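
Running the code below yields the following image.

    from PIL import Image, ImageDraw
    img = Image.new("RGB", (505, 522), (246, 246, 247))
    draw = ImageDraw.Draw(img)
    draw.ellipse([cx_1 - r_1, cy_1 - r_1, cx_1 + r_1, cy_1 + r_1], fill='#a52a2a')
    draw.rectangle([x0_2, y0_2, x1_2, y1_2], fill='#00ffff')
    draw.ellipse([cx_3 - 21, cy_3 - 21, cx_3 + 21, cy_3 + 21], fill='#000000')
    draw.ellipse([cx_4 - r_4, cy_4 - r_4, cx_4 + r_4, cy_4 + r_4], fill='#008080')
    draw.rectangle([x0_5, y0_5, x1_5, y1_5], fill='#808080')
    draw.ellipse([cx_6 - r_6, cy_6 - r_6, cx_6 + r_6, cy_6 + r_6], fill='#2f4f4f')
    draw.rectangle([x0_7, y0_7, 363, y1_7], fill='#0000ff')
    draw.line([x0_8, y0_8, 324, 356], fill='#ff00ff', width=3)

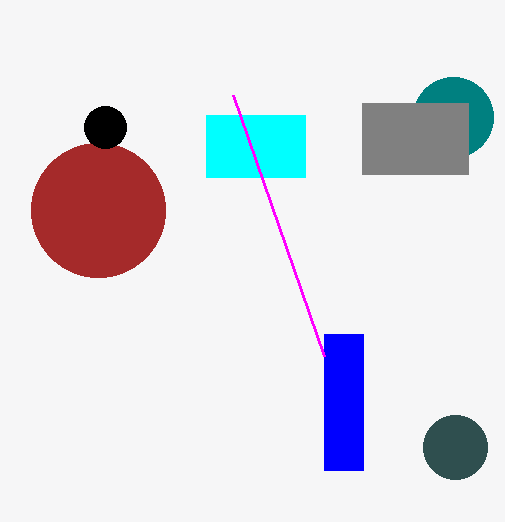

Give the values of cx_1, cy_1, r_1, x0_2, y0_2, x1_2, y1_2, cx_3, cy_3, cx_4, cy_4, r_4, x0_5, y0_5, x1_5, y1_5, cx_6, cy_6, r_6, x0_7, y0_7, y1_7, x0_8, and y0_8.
cx_1 = 98, cy_1 = 210, r_1 = 67, x0_2 = 206, y0_2 = 115, x1_2 = 305, y1_2 = 177, cx_3 = 105, cy_3 = 127, cx_4 = 453, cy_4 = 117, r_4 = 40, x0_5 = 362, y0_5 = 103, x1_5 = 468, y1_5 = 174, cx_6 = 455, cy_6 = 447, r_6 = 32, x0_7 = 324, y0_7 = 334, y1_7 = 470, x0_8 = 233, y0_8 = 95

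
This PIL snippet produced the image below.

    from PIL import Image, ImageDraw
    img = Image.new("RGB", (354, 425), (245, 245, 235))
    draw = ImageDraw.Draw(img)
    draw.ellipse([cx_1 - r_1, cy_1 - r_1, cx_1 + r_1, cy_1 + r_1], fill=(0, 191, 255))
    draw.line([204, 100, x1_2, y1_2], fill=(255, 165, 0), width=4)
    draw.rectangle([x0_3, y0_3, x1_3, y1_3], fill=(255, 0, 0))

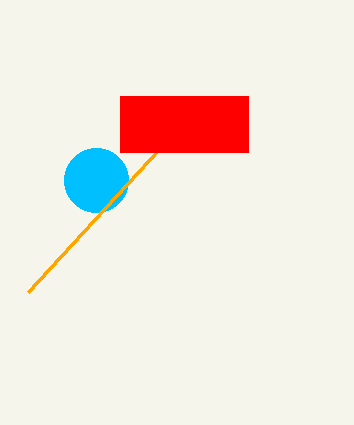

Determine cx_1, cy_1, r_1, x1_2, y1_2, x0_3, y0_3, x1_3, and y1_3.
cx_1 = 96, cy_1 = 180, r_1 = 32, x1_2 = 28, y1_2 = 292, x0_3 = 120, y0_3 = 96, x1_3 = 248, y1_3 = 152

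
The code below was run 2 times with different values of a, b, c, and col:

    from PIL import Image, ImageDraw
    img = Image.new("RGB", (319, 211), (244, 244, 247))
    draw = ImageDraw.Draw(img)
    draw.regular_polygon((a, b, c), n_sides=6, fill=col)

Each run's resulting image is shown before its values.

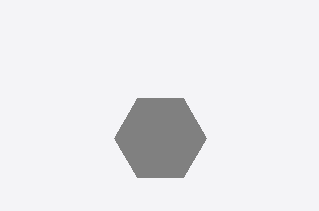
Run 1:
a = 160; b = 138; c = 46; col = 'gray'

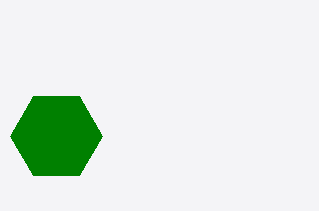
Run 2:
a = 56, b = 136, c = 46, col = 'green'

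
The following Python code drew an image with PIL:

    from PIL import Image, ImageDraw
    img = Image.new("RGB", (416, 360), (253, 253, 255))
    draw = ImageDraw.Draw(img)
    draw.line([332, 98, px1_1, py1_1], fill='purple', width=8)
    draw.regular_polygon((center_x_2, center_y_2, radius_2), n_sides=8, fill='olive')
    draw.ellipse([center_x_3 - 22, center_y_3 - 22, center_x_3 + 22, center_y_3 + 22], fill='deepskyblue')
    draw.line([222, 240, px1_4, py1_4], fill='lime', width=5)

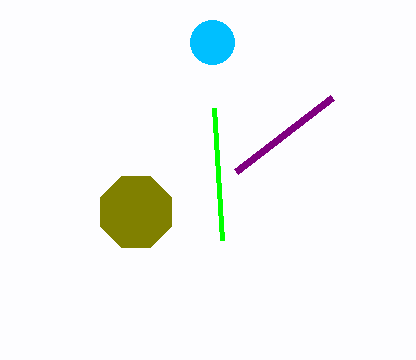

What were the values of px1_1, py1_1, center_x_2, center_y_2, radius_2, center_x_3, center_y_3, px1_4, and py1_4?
px1_1 = 236, py1_1 = 172, center_x_2 = 136, center_y_2 = 212, radius_2 = 38, center_x_3 = 212, center_y_3 = 42, px1_4 = 214, py1_4 = 108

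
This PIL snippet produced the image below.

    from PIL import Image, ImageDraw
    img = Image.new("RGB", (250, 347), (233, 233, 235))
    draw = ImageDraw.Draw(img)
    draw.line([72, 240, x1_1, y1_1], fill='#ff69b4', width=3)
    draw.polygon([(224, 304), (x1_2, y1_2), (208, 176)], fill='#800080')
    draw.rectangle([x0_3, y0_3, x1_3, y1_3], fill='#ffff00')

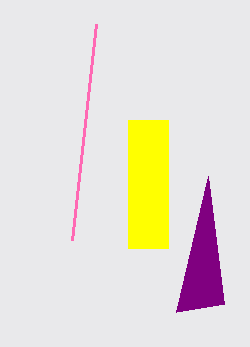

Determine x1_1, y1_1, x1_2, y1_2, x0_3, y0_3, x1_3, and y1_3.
x1_1 = 96; y1_1 = 24; x1_2 = 176; y1_2 = 312; x0_3 = 128; y0_3 = 120; x1_3 = 168; y1_3 = 248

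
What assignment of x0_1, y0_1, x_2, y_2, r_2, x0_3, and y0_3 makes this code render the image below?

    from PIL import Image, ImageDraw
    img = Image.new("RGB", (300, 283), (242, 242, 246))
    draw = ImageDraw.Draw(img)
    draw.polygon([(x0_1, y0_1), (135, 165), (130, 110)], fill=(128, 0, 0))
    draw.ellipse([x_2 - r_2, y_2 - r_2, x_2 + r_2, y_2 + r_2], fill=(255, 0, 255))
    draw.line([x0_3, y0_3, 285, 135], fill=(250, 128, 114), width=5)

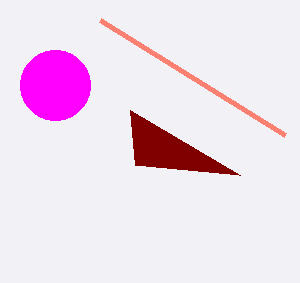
x0_1 = 240, y0_1 = 175, x_2 = 55, y_2 = 85, r_2 = 35, x0_3 = 100, y0_3 = 20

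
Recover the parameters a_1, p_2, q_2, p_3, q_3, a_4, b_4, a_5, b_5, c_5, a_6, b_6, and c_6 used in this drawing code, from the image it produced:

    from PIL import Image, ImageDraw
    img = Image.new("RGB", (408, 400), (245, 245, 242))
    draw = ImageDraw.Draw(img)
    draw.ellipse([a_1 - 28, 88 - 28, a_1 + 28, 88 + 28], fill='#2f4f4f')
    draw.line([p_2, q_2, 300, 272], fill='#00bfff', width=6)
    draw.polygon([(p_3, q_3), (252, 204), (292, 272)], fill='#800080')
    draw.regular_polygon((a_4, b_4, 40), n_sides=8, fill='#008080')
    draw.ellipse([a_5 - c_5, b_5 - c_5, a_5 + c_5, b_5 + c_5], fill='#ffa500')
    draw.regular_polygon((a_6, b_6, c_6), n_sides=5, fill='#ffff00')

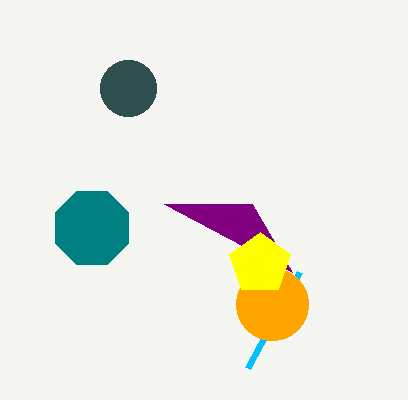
a_1 = 128; p_2 = 248; q_2 = 368; p_3 = 164; q_3 = 204; a_4 = 92; b_4 = 228; a_5 = 272; b_5 = 304; c_5 = 36; a_6 = 260; b_6 = 264; c_6 = 32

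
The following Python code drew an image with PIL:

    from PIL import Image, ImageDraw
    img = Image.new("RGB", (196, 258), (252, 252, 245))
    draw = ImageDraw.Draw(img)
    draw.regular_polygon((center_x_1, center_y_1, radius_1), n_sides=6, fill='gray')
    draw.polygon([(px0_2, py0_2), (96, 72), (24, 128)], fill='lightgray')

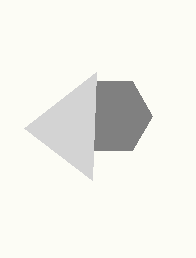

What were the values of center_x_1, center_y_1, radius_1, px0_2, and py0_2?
center_x_1 = 112; center_y_1 = 116; radius_1 = 40; px0_2 = 92; py0_2 = 180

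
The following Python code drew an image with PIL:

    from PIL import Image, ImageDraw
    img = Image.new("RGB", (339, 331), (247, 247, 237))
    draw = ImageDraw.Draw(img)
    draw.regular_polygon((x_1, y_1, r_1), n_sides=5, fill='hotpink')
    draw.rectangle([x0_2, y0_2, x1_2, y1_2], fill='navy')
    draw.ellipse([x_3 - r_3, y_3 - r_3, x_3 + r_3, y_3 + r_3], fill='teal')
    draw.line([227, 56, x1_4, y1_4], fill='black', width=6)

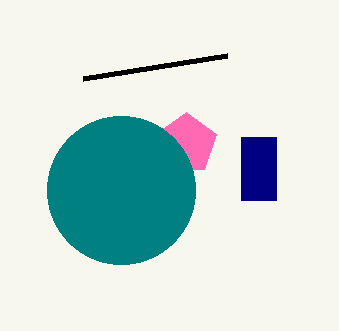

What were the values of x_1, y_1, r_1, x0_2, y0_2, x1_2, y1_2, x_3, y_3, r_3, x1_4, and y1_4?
x_1 = 186; y_1 = 144; r_1 = 32; x0_2 = 241; y0_2 = 137; x1_2 = 276; y1_2 = 200; x_3 = 121; y_3 = 190; r_3 = 74; x1_4 = 83; y1_4 = 79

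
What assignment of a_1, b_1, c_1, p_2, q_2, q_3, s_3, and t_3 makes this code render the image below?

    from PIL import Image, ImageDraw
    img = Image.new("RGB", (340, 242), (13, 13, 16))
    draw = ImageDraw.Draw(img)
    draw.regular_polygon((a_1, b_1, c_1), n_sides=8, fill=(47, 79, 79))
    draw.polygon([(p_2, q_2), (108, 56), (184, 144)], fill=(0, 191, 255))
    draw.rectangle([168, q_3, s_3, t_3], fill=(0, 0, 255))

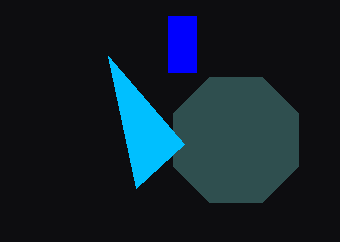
a_1 = 236, b_1 = 140, c_1 = 68, p_2 = 136, q_2 = 188, q_3 = 16, s_3 = 196, t_3 = 72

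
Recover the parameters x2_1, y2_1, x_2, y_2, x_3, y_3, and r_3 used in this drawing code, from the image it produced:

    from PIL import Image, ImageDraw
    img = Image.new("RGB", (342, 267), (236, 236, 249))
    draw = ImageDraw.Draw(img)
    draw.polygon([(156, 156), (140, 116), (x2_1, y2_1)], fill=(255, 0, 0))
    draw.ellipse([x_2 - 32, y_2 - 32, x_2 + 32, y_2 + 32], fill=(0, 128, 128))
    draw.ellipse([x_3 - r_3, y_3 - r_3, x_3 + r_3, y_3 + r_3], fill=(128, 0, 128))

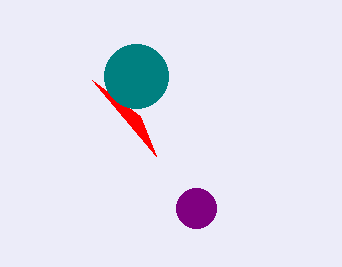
x2_1 = 92; y2_1 = 80; x_2 = 136; y_2 = 76; x_3 = 196; y_3 = 208; r_3 = 20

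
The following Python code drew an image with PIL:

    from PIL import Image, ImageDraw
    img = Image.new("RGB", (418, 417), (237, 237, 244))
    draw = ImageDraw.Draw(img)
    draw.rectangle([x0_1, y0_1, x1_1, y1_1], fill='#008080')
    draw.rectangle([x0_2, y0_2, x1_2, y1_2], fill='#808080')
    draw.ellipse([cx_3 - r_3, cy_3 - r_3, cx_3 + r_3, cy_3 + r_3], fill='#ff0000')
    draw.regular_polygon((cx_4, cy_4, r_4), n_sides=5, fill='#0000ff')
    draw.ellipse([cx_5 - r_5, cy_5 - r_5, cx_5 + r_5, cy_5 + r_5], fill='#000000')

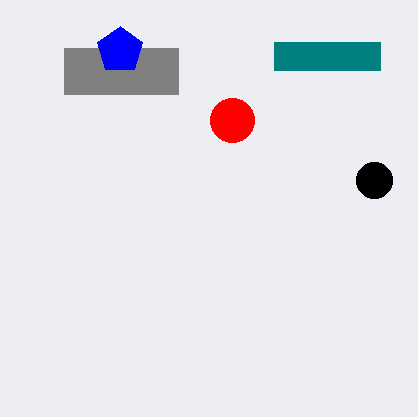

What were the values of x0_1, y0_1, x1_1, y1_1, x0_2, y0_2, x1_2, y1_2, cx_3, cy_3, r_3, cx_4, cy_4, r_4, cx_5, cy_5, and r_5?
x0_1 = 274
y0_1 = 42
x1_1 = 380
y1_1 = 70
x0_2 = 64
y0_2 = 48
x1_2 = 178
y1_2 = 94
cx_3 = 232
cy_3 = 120
r_3 = 22
cx_4 = 120
cy_4 = 50
r_4 = 24
cx_5 = 374
cy_5 = 180
r_5 = 18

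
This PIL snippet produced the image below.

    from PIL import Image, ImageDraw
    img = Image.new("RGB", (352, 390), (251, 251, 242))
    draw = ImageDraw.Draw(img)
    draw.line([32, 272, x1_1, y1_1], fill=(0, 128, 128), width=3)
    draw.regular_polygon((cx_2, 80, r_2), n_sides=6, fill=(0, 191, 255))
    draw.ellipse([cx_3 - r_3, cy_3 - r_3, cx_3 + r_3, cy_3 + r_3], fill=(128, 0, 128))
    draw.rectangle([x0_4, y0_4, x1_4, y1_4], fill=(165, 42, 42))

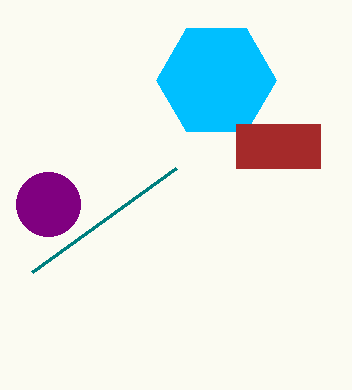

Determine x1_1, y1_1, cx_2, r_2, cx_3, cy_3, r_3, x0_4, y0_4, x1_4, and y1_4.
x1_1 = 176; y1_1 = 168; cx_2 = 216; r_2 = 60; cx_3 = 48; cy_3 = 204; r_3 = 32; x0_4 = 236; y0_4 = 124; x1_4 = 320; y1_4 = 168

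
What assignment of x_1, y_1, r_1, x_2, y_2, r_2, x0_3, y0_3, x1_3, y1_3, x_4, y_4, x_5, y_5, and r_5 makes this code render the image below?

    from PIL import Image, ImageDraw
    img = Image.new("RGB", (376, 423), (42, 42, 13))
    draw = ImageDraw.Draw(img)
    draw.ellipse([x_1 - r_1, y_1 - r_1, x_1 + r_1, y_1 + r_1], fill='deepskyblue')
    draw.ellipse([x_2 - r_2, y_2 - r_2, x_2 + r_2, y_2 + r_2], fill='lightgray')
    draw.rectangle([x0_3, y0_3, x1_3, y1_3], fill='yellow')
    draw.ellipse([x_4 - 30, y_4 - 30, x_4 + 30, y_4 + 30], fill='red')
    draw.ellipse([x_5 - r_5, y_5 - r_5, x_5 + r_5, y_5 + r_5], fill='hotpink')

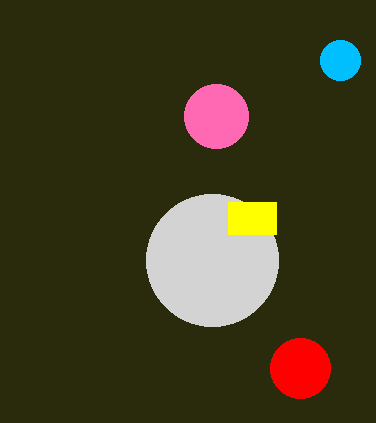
x_1 = 340
y_1 = 60
r_1 = 20
x_2 = 212
y_2 = 260
r_2 = 66
x0_3 = 228
y0_3 = 202
x1_3 = 276
y1_3 = 234
x_4 = 300
y_4 = 368
x_5 = 216
y_5 = 116
r_5 = 32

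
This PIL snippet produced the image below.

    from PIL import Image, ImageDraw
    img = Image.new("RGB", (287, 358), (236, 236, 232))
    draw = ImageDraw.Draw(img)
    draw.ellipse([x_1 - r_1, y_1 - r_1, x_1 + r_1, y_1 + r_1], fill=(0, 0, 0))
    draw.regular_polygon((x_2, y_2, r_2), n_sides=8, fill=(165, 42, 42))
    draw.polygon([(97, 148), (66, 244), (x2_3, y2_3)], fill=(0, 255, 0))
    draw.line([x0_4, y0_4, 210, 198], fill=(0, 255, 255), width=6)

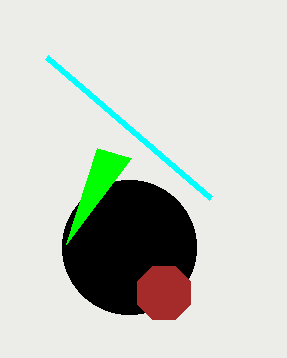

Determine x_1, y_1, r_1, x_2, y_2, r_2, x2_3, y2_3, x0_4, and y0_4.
x_1 = 129, y_1 = 247, r_1 = 67, x_2 = 164, y_2 = 293, r_2 = 29, x2_3 = 131, y2_3 = 158, x0_4 = 46, y0_4 = 57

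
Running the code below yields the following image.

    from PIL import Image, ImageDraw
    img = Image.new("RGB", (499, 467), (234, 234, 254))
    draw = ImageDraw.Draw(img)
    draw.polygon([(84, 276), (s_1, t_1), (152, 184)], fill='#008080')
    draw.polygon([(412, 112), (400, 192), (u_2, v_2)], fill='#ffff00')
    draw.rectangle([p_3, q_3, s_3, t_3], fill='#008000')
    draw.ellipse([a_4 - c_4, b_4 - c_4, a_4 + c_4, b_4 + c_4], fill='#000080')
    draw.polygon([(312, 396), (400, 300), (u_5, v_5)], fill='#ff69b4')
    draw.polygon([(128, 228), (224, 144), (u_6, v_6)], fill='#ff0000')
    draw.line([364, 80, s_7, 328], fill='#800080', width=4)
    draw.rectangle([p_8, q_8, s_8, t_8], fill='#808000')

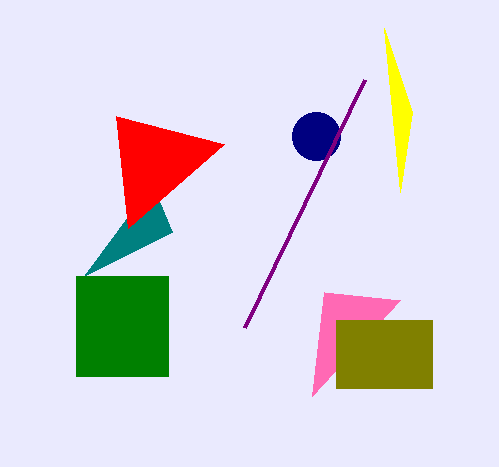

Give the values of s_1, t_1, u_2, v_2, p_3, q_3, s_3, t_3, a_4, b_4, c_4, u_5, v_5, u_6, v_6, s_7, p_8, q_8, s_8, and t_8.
s_1 = 172; t_1 = 232; u_2 = 384; v_2 = 28; p_3 = 76; q_3 = 276; s_3 = 168; t_3 = 376; a_4 = 316; b_4 = 136; c_4 = 24; u_5 = 324; v_5 = 292; u_6 = 116; v_6 = 116; s_7 = 244; p_8 = 336; q_8 = 320; s_8 = 432; t_8 = 388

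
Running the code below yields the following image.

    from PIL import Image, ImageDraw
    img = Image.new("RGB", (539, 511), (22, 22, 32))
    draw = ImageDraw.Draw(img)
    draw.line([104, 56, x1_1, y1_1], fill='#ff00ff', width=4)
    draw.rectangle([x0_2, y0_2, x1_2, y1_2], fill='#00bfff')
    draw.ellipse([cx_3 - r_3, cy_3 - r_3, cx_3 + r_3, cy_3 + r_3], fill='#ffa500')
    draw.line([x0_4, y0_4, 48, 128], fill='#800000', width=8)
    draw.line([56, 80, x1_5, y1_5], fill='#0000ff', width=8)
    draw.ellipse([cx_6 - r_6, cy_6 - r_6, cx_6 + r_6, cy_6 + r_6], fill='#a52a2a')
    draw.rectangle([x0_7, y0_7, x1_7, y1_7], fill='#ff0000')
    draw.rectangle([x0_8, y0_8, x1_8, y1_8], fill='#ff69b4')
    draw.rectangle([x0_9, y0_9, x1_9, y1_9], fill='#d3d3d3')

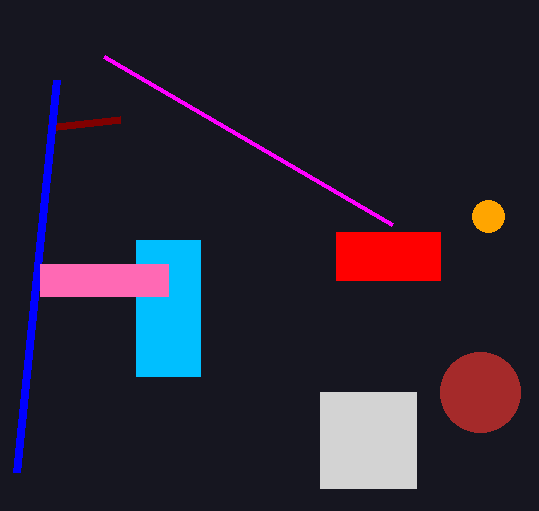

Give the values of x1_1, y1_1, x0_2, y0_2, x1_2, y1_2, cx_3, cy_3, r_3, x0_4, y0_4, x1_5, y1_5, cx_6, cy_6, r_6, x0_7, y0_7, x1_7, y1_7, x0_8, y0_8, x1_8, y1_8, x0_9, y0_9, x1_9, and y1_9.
x1_1 = 392, y1_1 = 224, x0_2 = 136, y0_2 = 240, x1_2 = 200, y1_2 = 376, cx_3 = 488, cy_3 = 216, r_3 = 16, x0_4 = 120, y0_4 = 120, x1_5 = 16, y1_5 = 472, cx_6 = 480, cy_6 = 392, r_6 = 40, x0_7 = 336, y0_7 = 232, x1_7 = 440, y1_7 = 280, x0_8 = 40, y0_8 = 264, x1_8 = 168, y1_8 = 296, x0_9 = 320, y0_9 = 392, x1_9 = 416, y1_9 = 488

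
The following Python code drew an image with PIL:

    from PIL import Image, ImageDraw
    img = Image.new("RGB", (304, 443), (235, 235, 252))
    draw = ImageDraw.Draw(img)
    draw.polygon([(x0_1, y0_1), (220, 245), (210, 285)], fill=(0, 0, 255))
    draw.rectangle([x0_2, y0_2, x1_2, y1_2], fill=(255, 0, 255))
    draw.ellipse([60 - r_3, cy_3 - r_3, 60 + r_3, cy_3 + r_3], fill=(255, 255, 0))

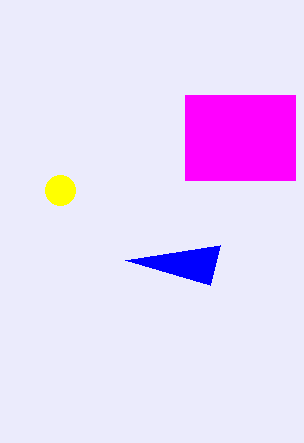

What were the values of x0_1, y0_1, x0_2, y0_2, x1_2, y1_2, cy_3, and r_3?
x0_1 = 125
y0_1 = 260
x0_2 = 185
y0_2 = 95
x1_2 = 295
y1_2 = 180
cy_3 = 190
r_3 = 15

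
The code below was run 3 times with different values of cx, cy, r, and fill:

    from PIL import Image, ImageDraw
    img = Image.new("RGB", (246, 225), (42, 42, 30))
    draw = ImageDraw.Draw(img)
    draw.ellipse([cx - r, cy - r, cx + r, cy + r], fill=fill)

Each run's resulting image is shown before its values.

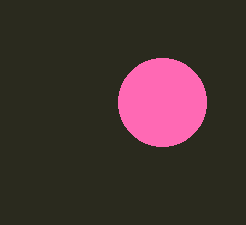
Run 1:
cx = 162; cy = 102; r = 44; fill = 'hotpink'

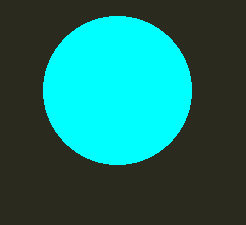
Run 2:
cx = 117, cy = 90, r = 74, fill = 'cyan'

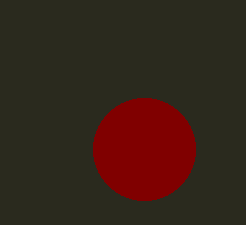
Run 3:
cx = 144, cy = 149, r = 51, fill = 'maroon'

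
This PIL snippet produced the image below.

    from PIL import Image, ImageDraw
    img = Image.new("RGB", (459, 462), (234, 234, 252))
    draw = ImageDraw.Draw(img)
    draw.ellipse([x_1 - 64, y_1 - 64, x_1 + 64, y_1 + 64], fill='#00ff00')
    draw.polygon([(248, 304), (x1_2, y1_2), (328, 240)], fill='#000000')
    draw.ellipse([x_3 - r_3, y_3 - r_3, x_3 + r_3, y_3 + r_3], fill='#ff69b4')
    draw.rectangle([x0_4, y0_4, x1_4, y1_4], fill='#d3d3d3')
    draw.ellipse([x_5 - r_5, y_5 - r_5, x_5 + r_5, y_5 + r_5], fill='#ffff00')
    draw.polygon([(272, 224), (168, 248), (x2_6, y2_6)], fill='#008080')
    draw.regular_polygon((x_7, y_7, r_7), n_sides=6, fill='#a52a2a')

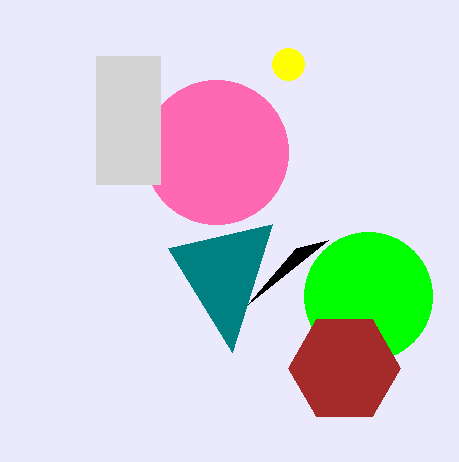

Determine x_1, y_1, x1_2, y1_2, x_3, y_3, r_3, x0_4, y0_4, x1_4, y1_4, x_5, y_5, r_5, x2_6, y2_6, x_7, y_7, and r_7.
x_1 = 368; y_1 = 296; x1_2 = 296; y1_2 = 248; x_3 = 216; y_3 = 152; r_3 = 72; x0_4 = 96; y0_4 = 56; x1_4 = 160; y1_4 = 184; x_5 = 288; y_5 = 64; r_5 = 16; x2_6 = 232; y2_6 = 352; x_7 = 344; y_7 = 368; r_7 = 56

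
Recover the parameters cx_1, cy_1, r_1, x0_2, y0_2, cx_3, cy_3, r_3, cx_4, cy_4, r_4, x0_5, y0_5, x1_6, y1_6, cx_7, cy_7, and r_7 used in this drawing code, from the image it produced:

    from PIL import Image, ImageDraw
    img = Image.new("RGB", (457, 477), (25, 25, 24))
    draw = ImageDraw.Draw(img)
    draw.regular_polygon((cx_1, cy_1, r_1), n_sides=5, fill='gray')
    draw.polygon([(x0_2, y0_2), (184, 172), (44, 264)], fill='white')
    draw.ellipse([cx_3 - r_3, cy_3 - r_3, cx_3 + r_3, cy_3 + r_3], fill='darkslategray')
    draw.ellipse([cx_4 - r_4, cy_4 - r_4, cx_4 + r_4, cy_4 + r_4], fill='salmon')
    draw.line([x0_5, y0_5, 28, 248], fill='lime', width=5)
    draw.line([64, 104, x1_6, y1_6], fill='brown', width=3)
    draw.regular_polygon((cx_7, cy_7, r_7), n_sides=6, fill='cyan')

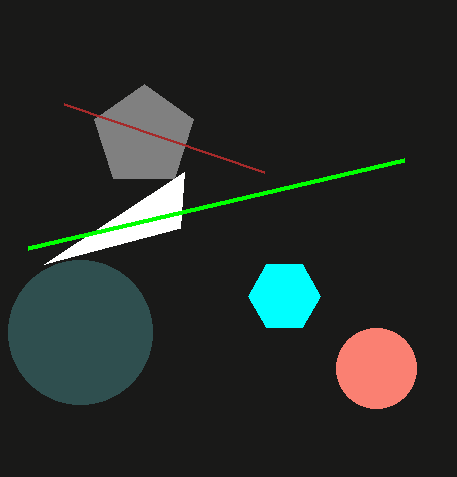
cx_1 = 144, cy_1 = 136, r_1 = 52, x0_2 = 180, y0_2 = 228, cx_3 = 80, cy_3 = 332, r_3 = 72, cx_4 = 376, cy_4 = 368, r_4 = 40, x0_5 = 404, y0_5 = 160, x1_6 = 264, y1_6 = 172, cx_7 = 284, cy_7 = 296, r_7 = 36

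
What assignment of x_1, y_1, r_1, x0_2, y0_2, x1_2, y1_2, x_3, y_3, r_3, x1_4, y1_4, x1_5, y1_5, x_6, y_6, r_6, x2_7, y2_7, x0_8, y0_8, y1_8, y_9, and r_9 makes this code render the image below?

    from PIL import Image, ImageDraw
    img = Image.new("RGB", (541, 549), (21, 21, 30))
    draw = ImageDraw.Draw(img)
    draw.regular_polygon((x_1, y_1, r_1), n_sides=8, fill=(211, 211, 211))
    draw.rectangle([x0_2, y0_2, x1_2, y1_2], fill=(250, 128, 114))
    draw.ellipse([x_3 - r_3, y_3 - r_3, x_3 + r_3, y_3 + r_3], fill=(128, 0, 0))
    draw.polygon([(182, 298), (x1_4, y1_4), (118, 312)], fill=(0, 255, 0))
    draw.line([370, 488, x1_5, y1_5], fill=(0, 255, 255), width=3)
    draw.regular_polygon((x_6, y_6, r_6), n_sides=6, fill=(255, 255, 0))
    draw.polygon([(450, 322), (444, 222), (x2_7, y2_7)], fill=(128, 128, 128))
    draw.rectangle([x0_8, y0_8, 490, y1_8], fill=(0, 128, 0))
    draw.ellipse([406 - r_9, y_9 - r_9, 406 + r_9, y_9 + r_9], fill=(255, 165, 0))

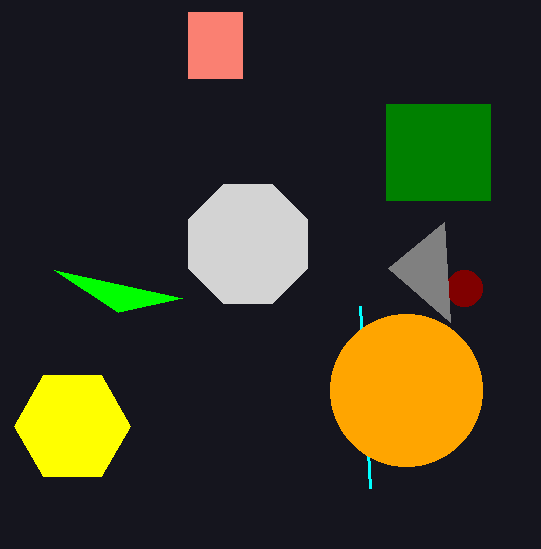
x_1 = 248
y_1 = 244
r_1 = 64
x0_2 = 188
y0_2 = 12
x1_2 = 242
y1_2 = 78
x_3 = 464
y_3 = 288
r_3 = 18
x1_4 = 54
y1_4 = 270
x1_5 = 360
y1_5 = 306
x_6 = 72
y_6 = 426
r_6 = 58
x2_7 = 388
y2_7 = 268
x0_8 = 386
y0_8 = 104
y1_8 = 200
y_9 = 390
r_9 = 76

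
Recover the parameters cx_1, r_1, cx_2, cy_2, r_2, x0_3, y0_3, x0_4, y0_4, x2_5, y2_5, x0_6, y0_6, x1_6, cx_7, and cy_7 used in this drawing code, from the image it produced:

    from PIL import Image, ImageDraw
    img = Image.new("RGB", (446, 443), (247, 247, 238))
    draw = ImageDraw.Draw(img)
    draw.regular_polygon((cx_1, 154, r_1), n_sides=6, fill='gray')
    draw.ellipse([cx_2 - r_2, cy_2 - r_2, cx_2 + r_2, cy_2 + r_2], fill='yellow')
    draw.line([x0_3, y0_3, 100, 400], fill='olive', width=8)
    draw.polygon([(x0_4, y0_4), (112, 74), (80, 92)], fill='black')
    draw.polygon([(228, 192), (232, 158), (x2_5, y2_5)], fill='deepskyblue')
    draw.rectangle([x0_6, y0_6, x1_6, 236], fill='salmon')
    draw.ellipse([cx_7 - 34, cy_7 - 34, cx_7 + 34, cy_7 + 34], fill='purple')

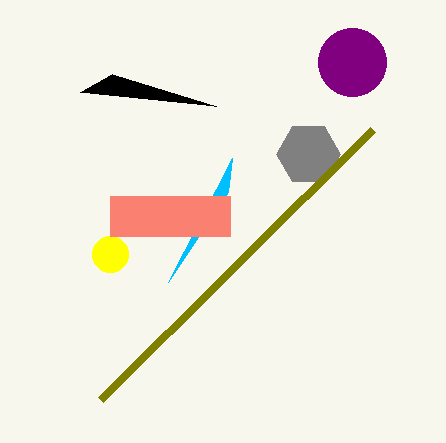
cx_1 = 308, r_1 = 32, cx_2 = 110, cy_2 = 254, r_2 = 18, x0_3 = 372, y0_3 = 130, x0_4 = 216, y0_4 = 106, x2_5 = 168, y2_5 = 282, x0_6 = 110, y0_6 = 196, x1_6 = 230, cx_7 = 352, cy_7 = 62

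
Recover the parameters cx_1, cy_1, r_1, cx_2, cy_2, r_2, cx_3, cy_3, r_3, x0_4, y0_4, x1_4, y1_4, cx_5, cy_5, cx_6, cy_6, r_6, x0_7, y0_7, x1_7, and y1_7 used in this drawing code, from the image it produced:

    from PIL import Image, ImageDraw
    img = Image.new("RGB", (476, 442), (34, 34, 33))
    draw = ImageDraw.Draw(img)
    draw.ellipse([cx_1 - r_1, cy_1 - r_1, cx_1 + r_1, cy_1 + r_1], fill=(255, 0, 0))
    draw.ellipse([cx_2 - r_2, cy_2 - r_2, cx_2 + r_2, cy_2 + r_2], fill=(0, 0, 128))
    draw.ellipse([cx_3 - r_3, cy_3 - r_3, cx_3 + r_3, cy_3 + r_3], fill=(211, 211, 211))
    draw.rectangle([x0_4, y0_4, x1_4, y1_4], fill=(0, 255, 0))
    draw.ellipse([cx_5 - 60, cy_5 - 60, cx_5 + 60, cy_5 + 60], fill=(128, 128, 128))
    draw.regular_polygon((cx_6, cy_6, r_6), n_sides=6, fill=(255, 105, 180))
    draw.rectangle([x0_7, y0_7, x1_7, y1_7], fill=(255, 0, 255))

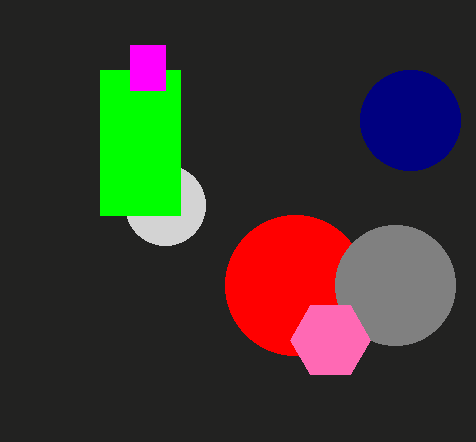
cx_1 = 295; cy_1 = 285; r_1 = 70; cx_2 = 410; cy_2 = 120; r_2 = 50; cx_3 = 165; cy_3 = 205; r_3 = 40; x0_4 = 100; y0_4 = 70; x1_4 = 180; y1_4 = 215; cx_5 = 395; cy_5 = 285; cx_6 = 330; cy_6 = 340; r_6 = 40; x0_7 = 130; y0_7 = 45; x1_7 = 165; y1_7 = 90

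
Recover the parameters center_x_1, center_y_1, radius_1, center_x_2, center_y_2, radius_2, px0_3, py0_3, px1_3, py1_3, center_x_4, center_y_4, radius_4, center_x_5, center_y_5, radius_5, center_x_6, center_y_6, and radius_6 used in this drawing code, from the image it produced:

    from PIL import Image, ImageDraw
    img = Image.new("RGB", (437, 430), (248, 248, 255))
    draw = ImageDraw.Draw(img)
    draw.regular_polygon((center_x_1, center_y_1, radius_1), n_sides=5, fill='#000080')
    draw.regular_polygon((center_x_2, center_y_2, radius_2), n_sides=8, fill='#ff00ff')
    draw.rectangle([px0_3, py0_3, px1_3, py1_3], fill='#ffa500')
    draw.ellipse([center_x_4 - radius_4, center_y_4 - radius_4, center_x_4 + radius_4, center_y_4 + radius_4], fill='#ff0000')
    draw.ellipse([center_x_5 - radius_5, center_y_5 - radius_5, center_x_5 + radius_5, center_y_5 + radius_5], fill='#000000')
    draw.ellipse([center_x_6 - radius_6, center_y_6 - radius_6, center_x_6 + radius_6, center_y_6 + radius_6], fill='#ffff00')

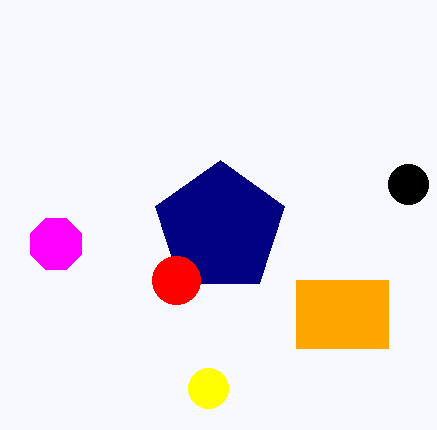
center_x_1 = 220, center_y_1 = 228, radius_1 = 68, center_x_2 = 56, center_y_2 = 244, radius_2 = 28, px0_3 = 296, py0_3 = 280, px1_3 = 388, py1_3 = 348, center_x_4 = 176, center_y_4 = 280, radius_4 = 24, center_x_5 = 408, center_y_5 = 184, radius_5 = 20, center_x_6 = 208, center_y_6 = 388, radius_6 = 20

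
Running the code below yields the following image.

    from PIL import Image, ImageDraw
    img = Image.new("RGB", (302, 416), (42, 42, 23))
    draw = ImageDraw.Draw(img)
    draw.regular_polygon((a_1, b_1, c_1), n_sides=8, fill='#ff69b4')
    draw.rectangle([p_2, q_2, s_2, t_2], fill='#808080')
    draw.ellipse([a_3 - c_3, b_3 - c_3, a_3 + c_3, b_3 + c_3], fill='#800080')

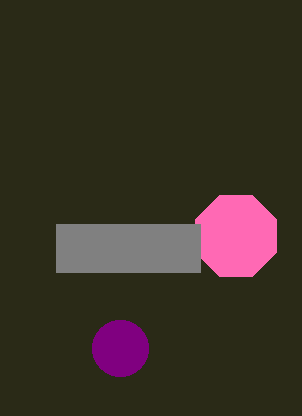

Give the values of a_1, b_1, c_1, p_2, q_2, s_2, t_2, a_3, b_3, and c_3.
a_1 = 236
b_1 = 236
c_1 = 44
p_2 = 56
q_2 = 224
s_2 = 200
t_2 = 272
a_3 = 120
b_3 = 348
c_3 = 28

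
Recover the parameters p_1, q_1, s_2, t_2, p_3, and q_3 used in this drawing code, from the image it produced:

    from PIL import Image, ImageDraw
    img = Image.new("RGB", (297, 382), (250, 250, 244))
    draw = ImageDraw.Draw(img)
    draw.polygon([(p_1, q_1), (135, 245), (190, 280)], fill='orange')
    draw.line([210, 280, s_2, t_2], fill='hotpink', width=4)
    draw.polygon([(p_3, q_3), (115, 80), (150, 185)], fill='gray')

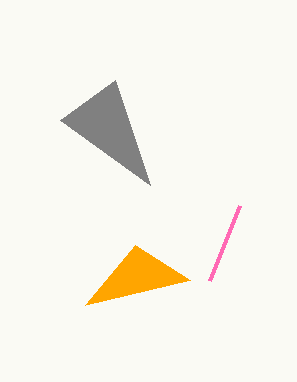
p_1 = 85, q_1 = 305, s_2 = 240, t_2 = 205, p_3 = 60, q_3 = 120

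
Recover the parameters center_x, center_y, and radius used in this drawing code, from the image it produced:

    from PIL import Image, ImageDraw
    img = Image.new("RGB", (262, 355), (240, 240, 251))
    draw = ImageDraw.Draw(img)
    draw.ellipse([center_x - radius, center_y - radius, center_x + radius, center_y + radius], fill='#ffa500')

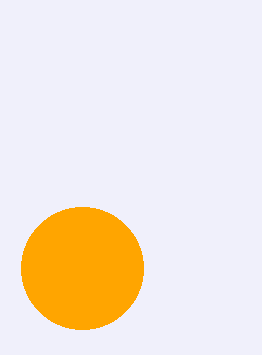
center_x = 82, center_y = 268, radius = 61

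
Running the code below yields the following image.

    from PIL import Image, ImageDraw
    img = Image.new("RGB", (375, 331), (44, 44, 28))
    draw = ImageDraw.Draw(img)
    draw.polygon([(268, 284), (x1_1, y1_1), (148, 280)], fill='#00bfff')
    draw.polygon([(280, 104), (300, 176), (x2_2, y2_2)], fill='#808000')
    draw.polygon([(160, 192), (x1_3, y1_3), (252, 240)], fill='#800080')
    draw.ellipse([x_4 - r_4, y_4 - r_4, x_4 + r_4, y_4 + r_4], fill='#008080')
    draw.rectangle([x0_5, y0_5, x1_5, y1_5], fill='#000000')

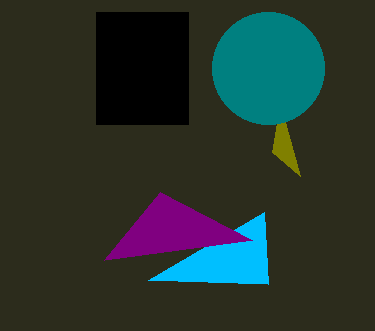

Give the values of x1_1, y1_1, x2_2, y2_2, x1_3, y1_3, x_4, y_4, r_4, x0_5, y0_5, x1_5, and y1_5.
x1_1 = 264; y1_1 = 212; x2_2 = 272; y2_2 = 152; x1_3 = 104; y1_3 = 260; x_4 = 268; y_4 = 68; r_4 = 56; x0_5 = 96; y0_5 = 12; x1_5 = 188; y1_5 = 124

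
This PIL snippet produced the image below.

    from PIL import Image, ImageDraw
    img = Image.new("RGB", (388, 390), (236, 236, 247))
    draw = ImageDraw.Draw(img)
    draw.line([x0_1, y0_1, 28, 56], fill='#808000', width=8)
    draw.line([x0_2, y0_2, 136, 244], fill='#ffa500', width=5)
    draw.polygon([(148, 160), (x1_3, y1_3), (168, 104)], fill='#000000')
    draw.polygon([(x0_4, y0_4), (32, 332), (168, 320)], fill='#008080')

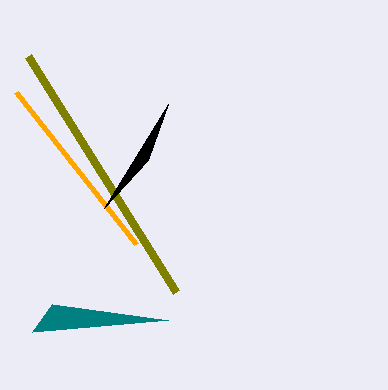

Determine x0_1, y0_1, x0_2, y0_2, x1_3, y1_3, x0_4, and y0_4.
x0_1 = 176
y0_1 = 292
x0_2 = 16
y0_2 = 92
x1_3 = 104
y1_3 = 208
x0_4 = 52
y0_4 = 304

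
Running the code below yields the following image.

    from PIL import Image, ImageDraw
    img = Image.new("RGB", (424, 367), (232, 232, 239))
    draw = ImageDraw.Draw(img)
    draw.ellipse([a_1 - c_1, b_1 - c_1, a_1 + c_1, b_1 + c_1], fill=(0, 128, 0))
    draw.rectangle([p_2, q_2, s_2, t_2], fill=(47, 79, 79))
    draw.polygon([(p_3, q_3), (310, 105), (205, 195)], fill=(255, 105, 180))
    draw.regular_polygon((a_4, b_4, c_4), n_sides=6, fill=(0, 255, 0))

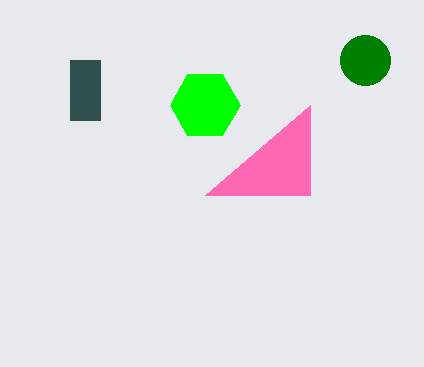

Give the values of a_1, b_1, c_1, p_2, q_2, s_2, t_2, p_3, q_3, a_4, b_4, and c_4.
a_1 = 365, b_1 = 60, c_1 = 25, p_2 = 70, q_2 = 60, s_2 = 100, t_2 = 120, p_3 = 310, q_3 = 195, a_4 = 205, b_4 = 105, c_4 = 35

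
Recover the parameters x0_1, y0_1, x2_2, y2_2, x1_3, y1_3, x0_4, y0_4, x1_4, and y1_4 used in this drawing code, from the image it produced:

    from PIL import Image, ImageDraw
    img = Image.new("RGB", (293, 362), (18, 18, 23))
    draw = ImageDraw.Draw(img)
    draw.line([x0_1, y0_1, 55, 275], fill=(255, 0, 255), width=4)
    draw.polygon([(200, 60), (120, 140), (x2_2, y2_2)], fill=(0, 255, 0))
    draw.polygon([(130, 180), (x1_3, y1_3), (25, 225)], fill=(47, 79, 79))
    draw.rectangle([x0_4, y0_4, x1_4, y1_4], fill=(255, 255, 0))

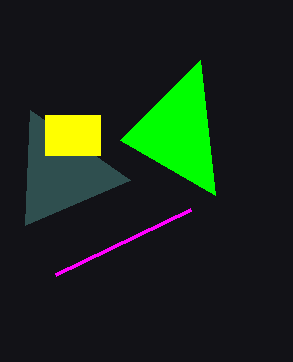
x0_1 = 190
y0_1 = 210
x2_2 = 215
y2_2 = 195
x1_3 = 30
y1_3 = 110
x0_4 = 45
y0_4 = 115
x1_4 = 100
y1_4 = 155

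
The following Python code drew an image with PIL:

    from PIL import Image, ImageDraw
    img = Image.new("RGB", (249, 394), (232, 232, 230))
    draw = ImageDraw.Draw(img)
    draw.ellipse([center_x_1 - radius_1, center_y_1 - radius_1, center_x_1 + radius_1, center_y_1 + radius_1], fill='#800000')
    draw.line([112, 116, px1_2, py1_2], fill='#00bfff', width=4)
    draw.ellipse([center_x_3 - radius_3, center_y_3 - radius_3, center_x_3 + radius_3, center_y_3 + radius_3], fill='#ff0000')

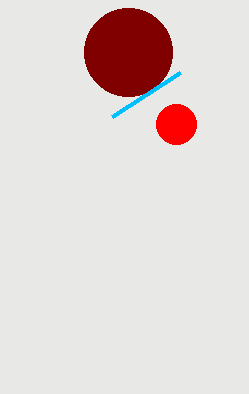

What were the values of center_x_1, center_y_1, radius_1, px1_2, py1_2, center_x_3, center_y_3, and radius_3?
center_x_1 = 128; center_y_1 = 52; radius_1 = 44; px1_2 = 180; py1_2 = 72; center_x_3 = 176; center_y_3 = 124; radius_3 = 20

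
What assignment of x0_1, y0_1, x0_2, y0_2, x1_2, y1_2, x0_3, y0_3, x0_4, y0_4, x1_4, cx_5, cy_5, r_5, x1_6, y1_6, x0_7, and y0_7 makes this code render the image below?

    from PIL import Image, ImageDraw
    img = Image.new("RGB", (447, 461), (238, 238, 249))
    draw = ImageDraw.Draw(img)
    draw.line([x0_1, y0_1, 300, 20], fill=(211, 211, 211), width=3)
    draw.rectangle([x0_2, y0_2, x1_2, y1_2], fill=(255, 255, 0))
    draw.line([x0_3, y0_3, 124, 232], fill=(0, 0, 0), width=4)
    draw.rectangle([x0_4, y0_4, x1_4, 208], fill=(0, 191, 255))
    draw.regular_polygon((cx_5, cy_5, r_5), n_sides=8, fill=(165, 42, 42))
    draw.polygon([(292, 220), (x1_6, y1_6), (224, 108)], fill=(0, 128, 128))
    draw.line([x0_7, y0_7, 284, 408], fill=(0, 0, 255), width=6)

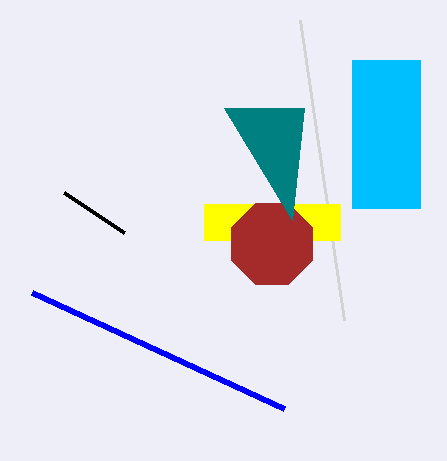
x0_1 = 344
y0_1 = 320
x0_2 = 204
y0_2 = 204
x1_2 = 340
y1_2 = 240
x0_3 = 64
y0_3 = 192
x0_4 = 352
y0_4 = 60
x1_4 = 420
cx_5 = 272
cy_5 = 244
r_5 = 44
x1_6 = 304
y1_6 = 108
x0_7 = 32
y0_7 = 292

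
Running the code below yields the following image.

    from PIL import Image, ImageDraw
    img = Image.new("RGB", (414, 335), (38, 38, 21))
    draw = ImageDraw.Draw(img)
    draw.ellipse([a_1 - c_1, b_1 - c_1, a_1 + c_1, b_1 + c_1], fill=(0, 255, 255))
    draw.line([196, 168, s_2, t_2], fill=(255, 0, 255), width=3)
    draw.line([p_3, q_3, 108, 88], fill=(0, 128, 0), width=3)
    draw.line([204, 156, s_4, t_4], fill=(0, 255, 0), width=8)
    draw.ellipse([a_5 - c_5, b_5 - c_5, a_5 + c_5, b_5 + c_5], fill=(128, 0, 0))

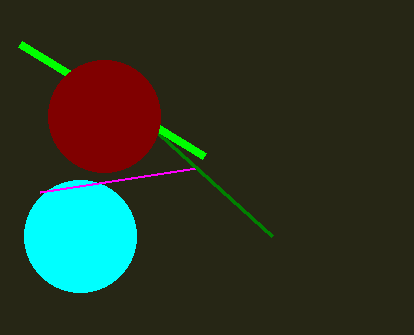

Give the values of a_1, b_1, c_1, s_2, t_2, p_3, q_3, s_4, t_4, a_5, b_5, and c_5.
a_1 = 80; b_1 = 236; c_1 = 56; s_2 = 40; t_2 = 192; p_3 = 272; q_3 = 236; s_4 = 20; t_4 = 44; a_5 = 104; b_5 = 116; c_5 = 56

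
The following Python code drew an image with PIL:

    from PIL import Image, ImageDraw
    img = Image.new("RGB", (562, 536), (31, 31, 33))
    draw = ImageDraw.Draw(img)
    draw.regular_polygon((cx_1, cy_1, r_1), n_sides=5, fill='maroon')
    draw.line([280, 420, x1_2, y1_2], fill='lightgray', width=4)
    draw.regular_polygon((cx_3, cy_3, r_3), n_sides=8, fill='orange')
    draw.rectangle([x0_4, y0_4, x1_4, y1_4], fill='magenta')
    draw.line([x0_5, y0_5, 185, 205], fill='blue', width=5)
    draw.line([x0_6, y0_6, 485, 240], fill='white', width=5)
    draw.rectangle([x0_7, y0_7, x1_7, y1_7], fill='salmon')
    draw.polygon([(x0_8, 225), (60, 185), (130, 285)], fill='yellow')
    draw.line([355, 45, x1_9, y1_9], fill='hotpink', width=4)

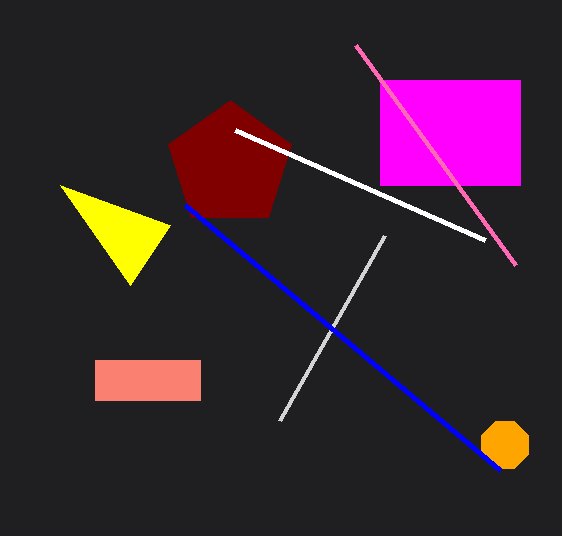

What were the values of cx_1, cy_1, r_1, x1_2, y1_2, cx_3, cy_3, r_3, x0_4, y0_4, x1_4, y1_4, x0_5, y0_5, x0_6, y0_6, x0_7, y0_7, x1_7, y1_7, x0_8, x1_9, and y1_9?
cx_1 = 230; cy_1 = 165; r_1 = 65; x1_2 = 385; y1_2 = 235; cx_3 = 505; cy_3 = 445; r_3 = 25; x0_4 = 380; y0_4 = 80; x1_4 = 520; y1_4 = 185; x0_5 = 500; y0_5 = 470; x0_6 = 235; y0_6 = 130; x0_7 = 95; y0_7 = 360; x1_7 = 200; y1_7 = 400; x0_8 = 170; x1_9 = 515; y1_9 = 265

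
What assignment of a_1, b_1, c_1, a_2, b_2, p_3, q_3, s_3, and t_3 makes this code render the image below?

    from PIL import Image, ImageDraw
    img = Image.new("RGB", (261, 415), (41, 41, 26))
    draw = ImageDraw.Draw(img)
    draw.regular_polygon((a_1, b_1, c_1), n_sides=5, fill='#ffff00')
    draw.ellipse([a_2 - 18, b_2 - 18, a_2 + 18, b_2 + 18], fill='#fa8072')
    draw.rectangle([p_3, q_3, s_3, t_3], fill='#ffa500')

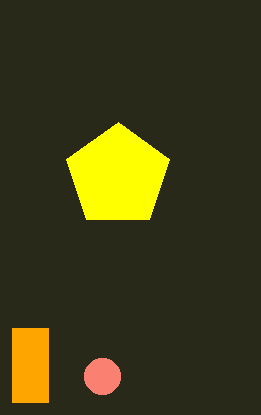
a_1 = 118, b_1 = 176, c_1 = 54, a_2 = 102, b_2 = 376, p_3 = 12, q_3 = 328, s_3 = 48, t_3 = 402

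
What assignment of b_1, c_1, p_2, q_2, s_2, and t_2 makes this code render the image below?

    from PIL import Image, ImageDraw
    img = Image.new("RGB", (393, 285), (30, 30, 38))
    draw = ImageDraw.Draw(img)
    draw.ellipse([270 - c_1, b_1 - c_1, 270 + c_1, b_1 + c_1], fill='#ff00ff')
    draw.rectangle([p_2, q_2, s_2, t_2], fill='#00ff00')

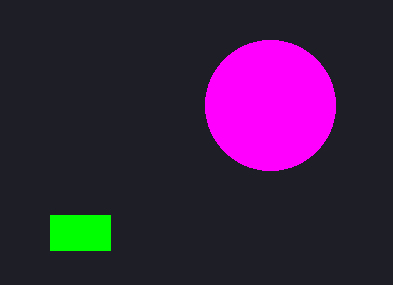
b_1 = 105
c_1 = 65
p_2 = 50
q_2 = 215
s_2 = 110
t_2 = 250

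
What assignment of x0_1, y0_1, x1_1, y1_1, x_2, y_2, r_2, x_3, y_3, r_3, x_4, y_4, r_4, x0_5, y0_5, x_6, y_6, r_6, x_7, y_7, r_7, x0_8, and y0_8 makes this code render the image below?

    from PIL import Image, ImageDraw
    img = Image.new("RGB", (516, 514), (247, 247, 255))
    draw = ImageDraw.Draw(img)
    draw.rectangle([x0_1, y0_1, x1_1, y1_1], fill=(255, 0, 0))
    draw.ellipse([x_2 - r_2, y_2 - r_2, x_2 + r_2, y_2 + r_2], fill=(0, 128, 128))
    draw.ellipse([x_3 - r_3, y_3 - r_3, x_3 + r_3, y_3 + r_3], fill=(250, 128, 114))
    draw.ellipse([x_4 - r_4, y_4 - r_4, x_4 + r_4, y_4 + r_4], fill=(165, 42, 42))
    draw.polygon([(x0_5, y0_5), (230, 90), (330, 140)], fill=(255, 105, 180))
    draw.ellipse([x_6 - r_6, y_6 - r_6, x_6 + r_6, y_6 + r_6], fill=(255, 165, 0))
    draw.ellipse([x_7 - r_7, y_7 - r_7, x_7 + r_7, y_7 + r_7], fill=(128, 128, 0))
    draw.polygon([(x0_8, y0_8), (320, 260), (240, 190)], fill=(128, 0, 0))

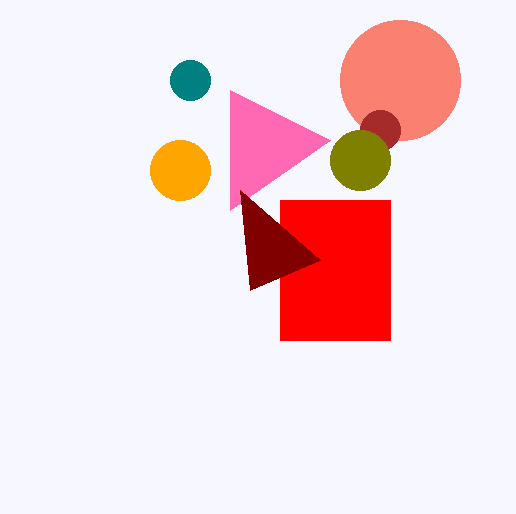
x0_1 = 280; y0_1 = 200; x1_1 = 390; y1_1 = 340; x_2 = 190; y_2 = 80; r_2 = 20; x_3 = 400; y_3 = 80; r_3 = 60; x_4 = 380; y_4 = 130; r_4 = 20; x0_5 = 230; y0_5 = 210; x_6 = 180; y_6 = 170; r_6 = 30; x_7 = 360; y_7 = 160; r_7 = 30; x0_8 = 250; y0_8 = 290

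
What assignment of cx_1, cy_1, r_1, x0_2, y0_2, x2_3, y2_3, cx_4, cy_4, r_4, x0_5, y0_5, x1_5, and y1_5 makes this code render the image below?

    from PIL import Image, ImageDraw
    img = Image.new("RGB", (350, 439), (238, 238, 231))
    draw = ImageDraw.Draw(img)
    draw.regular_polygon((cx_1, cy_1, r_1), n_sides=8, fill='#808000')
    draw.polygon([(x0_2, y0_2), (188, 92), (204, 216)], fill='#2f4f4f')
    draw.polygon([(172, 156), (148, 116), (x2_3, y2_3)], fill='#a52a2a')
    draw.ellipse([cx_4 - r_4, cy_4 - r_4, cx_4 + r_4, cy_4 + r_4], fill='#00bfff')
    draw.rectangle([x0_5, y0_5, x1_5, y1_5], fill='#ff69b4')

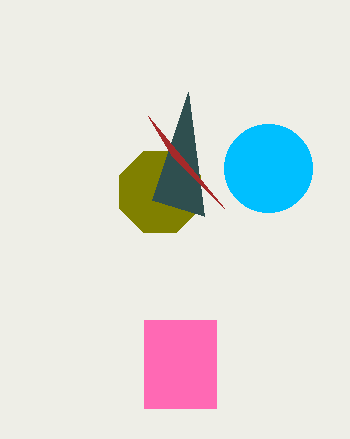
cx_1 = 160
cy_1 = 192
r_1 = 44
x0_2 = 152
y0_2 = 200
x2_3 = 224
y2_3 = 208
cx_4 = 268
cy_4 = 168
r_4 = 44
x0_5 = 144
y0_5 = 320
x1_5 = 216
y1_5 = 408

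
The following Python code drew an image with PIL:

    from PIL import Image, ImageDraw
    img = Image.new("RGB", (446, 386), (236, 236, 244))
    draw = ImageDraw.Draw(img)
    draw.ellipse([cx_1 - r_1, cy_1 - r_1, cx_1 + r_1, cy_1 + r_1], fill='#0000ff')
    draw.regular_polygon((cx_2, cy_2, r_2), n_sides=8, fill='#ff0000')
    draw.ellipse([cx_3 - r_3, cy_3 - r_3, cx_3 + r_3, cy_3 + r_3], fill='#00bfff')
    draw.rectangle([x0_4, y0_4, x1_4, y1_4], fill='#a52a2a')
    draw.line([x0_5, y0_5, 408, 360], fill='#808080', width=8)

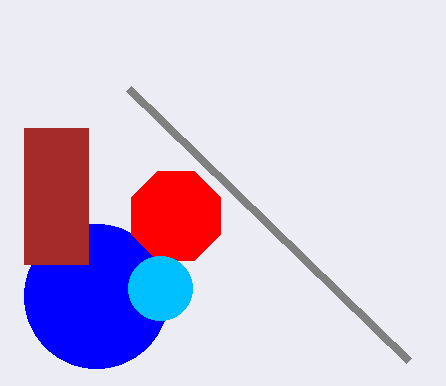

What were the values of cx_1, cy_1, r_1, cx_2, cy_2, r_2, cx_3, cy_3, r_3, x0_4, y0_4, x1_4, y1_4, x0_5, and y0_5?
cx_1 = 96
cy_1 = 296
r_1 = 72
cx_2 = 176
cy_2 = 216
r_2 = 48
cx_3 = 160
cy_3 = 288
r_3 = 32
x0_4 = 24
y0_4 = 128
x1_4 = 88
y1_4 = 264
x0_5 = 128
y0_5 = 88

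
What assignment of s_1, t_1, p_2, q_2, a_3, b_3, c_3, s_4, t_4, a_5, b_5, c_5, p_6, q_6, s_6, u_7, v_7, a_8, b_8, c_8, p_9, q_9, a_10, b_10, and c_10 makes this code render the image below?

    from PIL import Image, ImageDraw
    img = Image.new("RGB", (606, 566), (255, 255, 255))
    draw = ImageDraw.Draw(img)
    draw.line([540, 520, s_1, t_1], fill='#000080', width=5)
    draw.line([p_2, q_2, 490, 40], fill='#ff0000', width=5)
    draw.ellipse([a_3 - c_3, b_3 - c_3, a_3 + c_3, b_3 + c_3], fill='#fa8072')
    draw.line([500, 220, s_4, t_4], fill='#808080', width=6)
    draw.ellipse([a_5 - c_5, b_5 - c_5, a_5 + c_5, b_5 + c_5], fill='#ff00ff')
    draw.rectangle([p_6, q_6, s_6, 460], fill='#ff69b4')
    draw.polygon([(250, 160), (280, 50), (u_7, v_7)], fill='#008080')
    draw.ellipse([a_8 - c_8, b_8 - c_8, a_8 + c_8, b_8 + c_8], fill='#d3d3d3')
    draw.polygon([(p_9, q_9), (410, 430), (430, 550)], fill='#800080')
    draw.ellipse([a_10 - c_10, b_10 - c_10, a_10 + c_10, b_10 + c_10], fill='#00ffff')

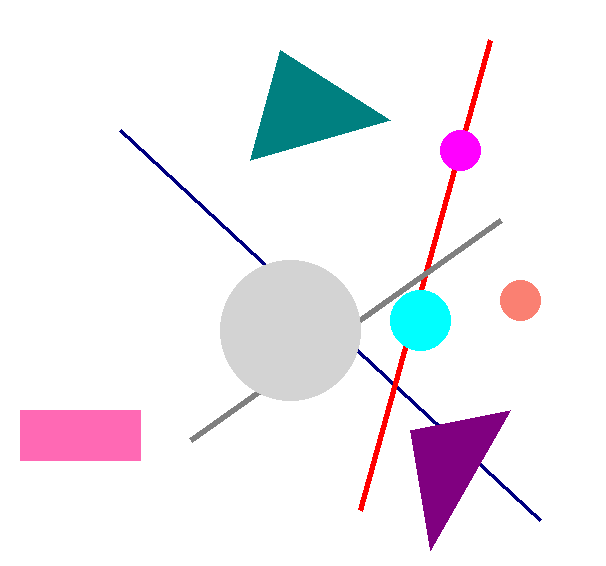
s_1 = 120
t_1 = 130
p_2 = 360
q_2 = 510
a_3 = 520
b_3 = 300
c_3 = 20
s_4 = 190
t_4 = 440
a_5 = 460
b_5 = 150
c_5 = 20
p_6 = 20
q_6 = 410
s_6 = 140
u_7 = 390
v_7 = 120
a_8 = 290
b_8 = 330
c_8 = 70
p_9 = 510
q_9 = 410
a_10 = 420
b_10 = 320
c_10 = 30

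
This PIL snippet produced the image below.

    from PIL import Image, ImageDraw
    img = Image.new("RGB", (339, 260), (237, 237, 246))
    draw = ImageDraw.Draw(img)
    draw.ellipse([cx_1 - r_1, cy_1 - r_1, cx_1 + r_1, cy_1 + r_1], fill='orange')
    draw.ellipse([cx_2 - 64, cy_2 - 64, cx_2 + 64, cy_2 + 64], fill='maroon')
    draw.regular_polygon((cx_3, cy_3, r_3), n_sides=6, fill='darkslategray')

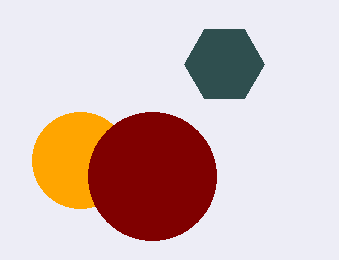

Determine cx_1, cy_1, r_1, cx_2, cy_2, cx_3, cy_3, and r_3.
cx_1 = 80
cy_1 = 160
r_1 = 48
cx_2 = 152
cy_2 = 176
cx_3 = 224
cy_3 = 64
r_3 = 40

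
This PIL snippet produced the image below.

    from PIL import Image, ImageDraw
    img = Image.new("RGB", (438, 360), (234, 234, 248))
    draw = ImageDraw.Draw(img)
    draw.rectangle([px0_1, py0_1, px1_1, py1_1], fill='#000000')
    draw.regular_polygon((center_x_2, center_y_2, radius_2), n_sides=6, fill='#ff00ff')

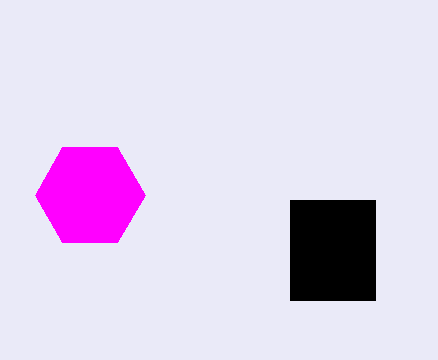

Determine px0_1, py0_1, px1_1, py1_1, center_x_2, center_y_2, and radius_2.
px0_1 = 290; py0_1 = 200; px1_1 = 375; py1_1 = 300; center_x_2 = 90; center_y_2 = 195; radius_2 = 55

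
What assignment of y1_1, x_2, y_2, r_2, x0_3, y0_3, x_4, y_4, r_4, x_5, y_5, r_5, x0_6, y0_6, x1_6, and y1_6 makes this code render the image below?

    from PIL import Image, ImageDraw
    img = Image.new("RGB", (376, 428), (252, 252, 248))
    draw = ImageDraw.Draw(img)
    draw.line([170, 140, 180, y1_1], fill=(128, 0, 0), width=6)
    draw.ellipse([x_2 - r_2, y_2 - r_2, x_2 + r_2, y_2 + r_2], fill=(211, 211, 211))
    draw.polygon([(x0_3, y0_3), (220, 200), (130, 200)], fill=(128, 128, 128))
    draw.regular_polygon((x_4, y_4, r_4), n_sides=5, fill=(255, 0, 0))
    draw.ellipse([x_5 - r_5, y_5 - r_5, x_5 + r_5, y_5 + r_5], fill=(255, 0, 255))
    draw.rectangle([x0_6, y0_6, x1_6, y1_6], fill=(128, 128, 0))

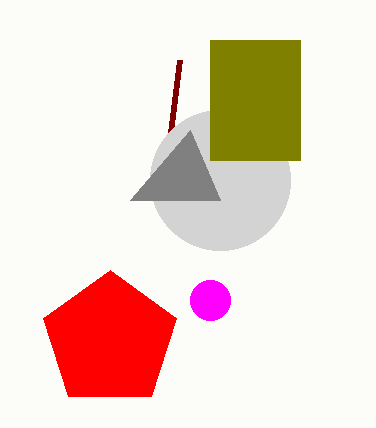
y1_1 = 60
x_2 = 220
y_2 = 180
r_2 = 70
x0_3 = 190
y0_3 = 130
x_4 = 110
y_4 = 340
r_4 = 70
x_5 = 210
y_5 = 300
r_5 = 20
x0_6 = 210
y0_6 = 40
x1_6 = 300
y1_6 = 160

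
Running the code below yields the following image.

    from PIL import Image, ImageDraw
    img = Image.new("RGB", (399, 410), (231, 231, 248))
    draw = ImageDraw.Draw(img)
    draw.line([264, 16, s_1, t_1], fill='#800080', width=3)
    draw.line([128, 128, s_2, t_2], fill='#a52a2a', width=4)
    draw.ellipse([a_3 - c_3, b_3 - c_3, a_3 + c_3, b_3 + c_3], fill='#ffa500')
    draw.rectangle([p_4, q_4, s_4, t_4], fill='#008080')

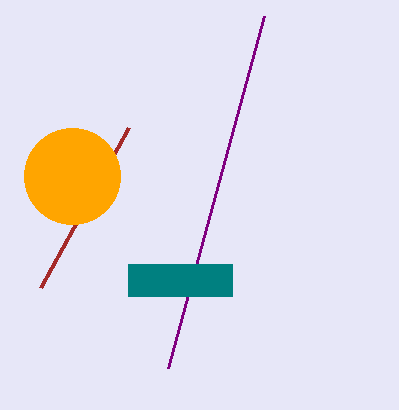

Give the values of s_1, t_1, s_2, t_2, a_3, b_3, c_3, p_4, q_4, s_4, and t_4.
s_1 = 168
t_1 = 368
s_2 = 40
t_2 = 288
a_3 = 72
b_3 = 176
c_3 = 48
p_4 = 128
q_4 = 264
s_4 = 232
t_4 = 296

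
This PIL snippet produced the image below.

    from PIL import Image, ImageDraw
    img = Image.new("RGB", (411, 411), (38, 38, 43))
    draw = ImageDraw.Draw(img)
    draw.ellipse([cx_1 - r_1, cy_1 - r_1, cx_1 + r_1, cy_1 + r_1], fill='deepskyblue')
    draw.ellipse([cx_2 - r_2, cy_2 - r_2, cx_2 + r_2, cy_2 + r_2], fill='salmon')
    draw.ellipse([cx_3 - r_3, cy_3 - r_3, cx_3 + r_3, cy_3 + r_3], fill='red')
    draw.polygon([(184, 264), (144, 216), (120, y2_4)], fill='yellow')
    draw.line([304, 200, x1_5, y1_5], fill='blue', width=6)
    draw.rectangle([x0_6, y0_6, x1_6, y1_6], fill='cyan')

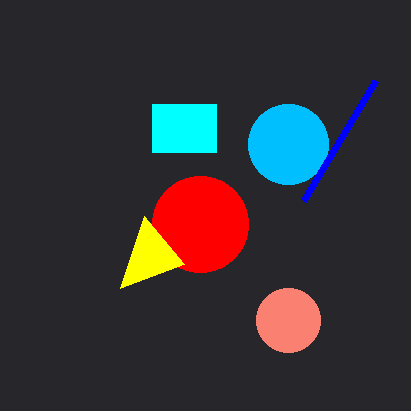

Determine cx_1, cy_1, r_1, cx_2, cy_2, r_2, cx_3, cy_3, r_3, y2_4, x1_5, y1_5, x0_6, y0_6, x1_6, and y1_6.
cx_1 = 288; cy_1 = 144; r_1 = 40; cx_2 = 288; cy_2 = 320; r_2 = 32; cx_3 = 200; cy_3 = 224; r_3 = 48; y2_4 = 288; x1_5 = 376; y1_5 = 80; x0_6 = 152; y0_6 = 104; x1_6 = 216; y1_6 = 152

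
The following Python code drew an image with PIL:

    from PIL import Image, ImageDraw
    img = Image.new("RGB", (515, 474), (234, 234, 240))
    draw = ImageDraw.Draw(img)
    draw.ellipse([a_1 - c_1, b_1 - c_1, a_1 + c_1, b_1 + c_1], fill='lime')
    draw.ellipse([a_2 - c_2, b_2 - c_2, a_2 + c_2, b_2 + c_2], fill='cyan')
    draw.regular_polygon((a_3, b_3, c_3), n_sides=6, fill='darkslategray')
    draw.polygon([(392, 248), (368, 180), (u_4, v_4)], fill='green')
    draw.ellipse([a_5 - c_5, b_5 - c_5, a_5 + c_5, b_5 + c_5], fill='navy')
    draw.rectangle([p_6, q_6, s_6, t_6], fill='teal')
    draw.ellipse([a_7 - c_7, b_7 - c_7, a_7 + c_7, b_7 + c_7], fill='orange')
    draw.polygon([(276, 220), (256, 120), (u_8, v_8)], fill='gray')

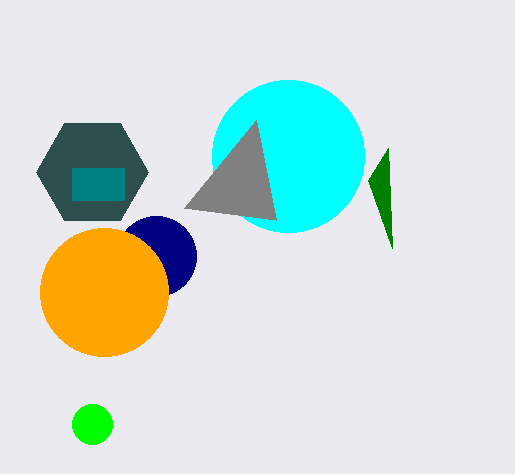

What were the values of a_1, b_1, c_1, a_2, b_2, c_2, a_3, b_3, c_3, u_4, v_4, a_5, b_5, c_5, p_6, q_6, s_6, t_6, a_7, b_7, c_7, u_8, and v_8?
a_1 = 92; b_1 = 424; c_1 = 20; a_2 = 288; b_2 = 156; c_2 = 76; a_3 = 92; b_3 = 172; c_3 = 56; u_4 = 388; v_4 = 148; a_5 = 156; b_5 = 256; c_5 = 40; p_6 = 72; q_6 = 168; s_6 = 124; t_6 = 200; a_7 = 104; b_7 = 292; c_7 = 64; u_8 = 184; v_8 = 208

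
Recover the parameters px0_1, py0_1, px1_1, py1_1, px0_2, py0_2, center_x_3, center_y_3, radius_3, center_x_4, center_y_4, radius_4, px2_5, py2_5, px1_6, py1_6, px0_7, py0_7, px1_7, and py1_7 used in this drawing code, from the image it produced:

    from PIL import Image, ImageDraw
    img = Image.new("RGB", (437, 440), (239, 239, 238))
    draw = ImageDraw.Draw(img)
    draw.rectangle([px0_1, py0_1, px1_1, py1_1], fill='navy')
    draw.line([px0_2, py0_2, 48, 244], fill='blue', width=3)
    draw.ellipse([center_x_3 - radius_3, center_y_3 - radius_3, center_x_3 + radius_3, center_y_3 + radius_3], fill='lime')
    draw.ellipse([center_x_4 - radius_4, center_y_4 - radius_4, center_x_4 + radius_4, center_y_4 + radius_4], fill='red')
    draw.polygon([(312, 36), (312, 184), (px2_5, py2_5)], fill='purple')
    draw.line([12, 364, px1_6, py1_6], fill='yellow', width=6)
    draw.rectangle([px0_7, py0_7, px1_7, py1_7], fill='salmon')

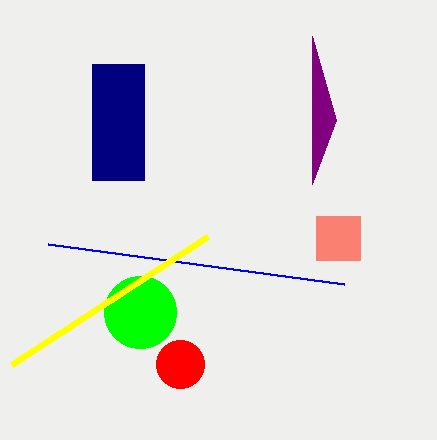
px0_1 = 92, py0_1 = 64, px1_1 = 144, py1_1 = 180, px0_2 = 344, py0_2 = 284, center_x_3 = 140, center_y_3 = 312, radius_3 = 36, center_x_4 = 180, center_y_4 = 364, radius_4 = 24, px2_5 = 336, py2_5 = 120, px1_6 = 208, py1_6 = 236, px0_7 = 316, py0_7 = 216, px1_7 = 360, py1_7 = 260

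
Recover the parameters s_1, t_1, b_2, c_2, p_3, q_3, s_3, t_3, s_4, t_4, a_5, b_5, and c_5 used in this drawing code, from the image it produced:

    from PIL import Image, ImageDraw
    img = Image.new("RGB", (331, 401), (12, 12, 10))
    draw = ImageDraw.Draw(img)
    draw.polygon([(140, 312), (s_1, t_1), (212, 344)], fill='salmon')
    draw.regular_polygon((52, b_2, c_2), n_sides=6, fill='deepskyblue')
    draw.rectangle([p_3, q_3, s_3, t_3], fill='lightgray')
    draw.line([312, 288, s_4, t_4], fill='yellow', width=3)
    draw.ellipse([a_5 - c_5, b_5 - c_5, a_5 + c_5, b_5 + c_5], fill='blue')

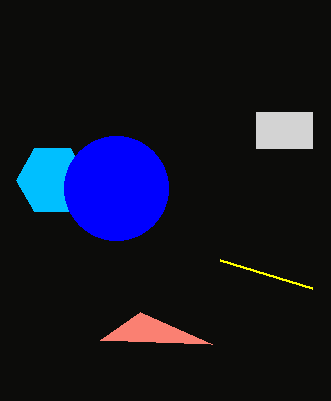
s_1 = 100
t_1 = 340
b_2 = 180
c_2 = 36
p_3 = 256
q_3 = 112
s_3 = 312
t_3 = 148
s_4 = 220
t_4 = 260
a_5 = 116
b_5 = 188
c_5 = 52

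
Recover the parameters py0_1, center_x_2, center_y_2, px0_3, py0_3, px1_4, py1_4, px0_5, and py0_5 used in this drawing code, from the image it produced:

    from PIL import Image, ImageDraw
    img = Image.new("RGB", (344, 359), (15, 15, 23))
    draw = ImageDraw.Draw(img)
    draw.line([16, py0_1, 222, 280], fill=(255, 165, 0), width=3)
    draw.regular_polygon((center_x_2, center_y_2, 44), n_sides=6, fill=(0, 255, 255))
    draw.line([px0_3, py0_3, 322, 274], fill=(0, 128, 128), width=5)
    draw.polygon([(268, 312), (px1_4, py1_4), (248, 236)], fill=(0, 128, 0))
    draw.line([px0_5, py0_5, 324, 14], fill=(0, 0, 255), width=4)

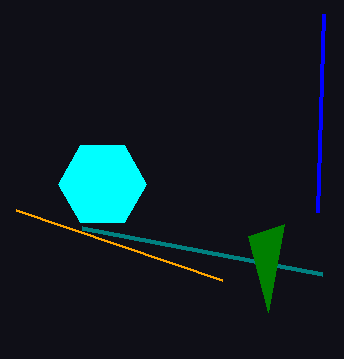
py0_1 = 210; center_x_2 = 102; center_y_2 = 184; px0_3 = 82; py0_3 = 228; px1_4 = 284; py1_4 = 224; px0_5 = 318; py0_5 = 212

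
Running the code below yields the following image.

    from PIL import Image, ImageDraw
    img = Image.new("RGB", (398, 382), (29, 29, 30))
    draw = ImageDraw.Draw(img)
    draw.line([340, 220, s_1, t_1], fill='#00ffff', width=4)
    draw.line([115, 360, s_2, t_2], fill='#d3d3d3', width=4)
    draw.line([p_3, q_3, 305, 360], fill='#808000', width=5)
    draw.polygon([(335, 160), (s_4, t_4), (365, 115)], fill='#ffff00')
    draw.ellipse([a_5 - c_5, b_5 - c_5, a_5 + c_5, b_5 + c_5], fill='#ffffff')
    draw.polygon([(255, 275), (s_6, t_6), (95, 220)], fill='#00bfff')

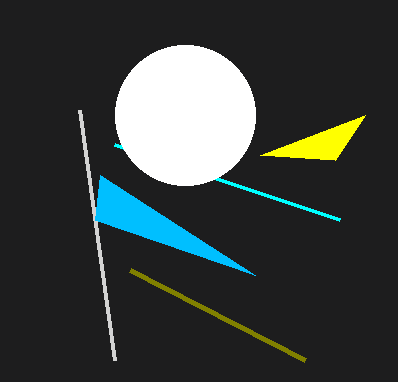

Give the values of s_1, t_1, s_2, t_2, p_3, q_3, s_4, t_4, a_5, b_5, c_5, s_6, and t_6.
s_1 = 115; t_1 = 145; s_2 = 80; t_2 = 110; p_3 = 130; q_3 = 270; s_4 = 260; t_4 = 155; a_5 = 185; b_5 = 115; c_5 = 70; s_6 = 100; t_6 = 175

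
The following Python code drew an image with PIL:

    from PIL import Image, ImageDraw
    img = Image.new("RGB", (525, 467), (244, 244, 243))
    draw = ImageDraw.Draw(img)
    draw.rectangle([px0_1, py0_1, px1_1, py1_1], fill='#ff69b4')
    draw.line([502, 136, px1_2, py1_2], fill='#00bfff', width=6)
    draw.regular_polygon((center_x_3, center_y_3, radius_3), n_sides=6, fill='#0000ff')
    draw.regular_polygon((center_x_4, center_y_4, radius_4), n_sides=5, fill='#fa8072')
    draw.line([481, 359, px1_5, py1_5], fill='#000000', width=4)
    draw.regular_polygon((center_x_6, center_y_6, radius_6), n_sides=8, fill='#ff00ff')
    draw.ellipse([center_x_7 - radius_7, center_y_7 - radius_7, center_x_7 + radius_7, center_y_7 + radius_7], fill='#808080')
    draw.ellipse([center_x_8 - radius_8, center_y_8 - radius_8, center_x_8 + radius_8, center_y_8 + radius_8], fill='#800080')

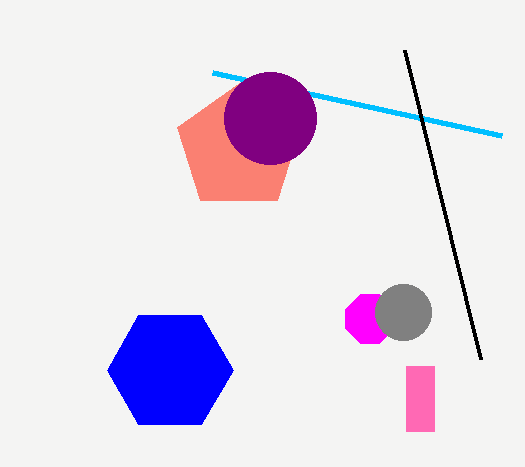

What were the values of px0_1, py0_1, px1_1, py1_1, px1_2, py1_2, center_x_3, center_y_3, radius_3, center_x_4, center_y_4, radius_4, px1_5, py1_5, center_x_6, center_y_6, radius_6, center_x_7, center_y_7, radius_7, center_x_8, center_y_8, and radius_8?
px0_1 = 406; py0_1 = 366; px1_1 = 434; py1_1 = 431; px1_2 = 213; py1_2 = 73; center_x_3 = 170; center_y_3 = 370; radius_3 = 63; center_x_4 = 239; center_y_4 = 148; radius_4 = 65; px1_5 = 405; py1_5 = 50; center_x_6 = 370; center_y_6 = 319; radius_6 = 26; center_x_7 = 403; center_y_7 = 312; radius_7 = 28; center_x_8 = 270; center_y_8 = 118; radius_8 = 46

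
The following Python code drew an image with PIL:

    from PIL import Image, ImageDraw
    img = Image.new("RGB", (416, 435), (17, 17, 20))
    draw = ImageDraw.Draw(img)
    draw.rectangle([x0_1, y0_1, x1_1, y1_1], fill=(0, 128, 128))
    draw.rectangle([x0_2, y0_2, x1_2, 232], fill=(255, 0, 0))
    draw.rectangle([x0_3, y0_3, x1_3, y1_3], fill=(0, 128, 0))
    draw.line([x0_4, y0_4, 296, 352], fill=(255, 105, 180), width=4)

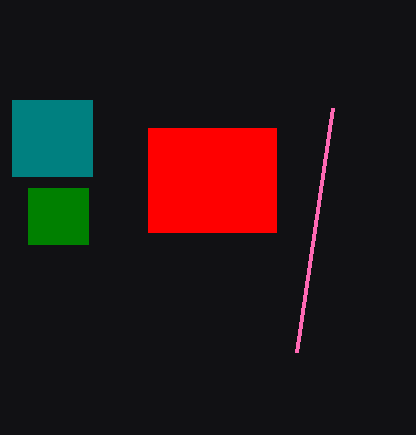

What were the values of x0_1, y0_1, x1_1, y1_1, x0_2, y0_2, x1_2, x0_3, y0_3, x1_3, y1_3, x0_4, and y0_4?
x0_1 = 12, y0_1 = 100, x1_1 = 92, y1_1 = 176, x0_2 = 148, y0_2 = 128, x1_2 = 276, x0_3 = 28, y0_3 = 188, x1_3 = 88, y1_3 = 244, x0_4 = 332, y0_4 = 108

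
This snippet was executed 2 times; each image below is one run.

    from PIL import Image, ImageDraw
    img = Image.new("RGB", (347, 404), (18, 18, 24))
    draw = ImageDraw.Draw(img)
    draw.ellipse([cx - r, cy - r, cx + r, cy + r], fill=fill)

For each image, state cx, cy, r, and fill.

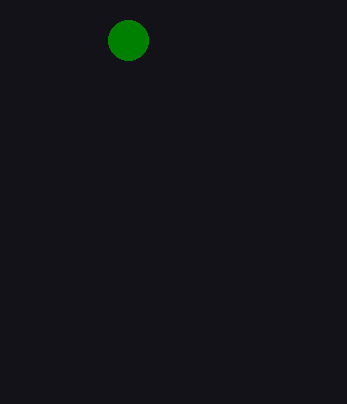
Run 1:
cx = 128
cy = 40
r = 20
fill = 'green'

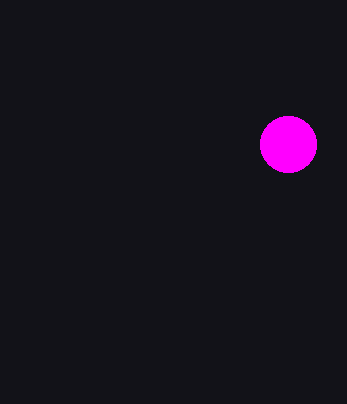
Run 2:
cx = 288; cy = 144; r = 28; fill = 'magenta'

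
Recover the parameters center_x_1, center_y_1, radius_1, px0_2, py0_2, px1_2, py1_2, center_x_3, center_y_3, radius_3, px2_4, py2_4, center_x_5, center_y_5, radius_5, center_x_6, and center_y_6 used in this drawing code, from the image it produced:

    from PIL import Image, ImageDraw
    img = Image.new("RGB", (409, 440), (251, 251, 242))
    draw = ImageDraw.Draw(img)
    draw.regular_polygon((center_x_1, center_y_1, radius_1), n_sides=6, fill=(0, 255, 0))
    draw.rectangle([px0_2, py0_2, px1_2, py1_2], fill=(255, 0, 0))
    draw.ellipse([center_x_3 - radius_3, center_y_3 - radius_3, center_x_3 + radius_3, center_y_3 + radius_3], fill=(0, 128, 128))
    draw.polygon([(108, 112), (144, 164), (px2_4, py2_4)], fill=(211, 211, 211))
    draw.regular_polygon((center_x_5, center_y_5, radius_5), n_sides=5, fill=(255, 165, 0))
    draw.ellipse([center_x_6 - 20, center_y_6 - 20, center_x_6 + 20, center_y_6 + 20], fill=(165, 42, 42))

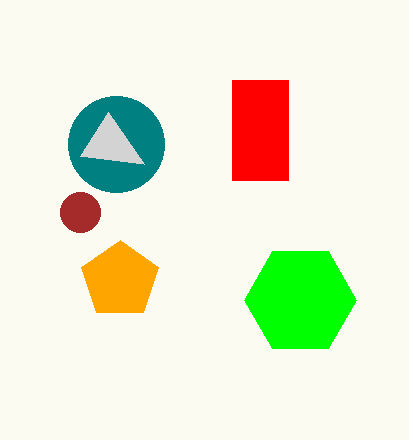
center_x_1 = 300, center_y_1 = 300, radius_1 = 56, px0_2 = 232, py0_2 = 80, px1_2 = 288, py1_2 = 180, center_x_3 = 116, center_y_3 = 144, radius_3 = 48, px2_4 = 80, py2_4 = 156, center_x_5 = 120, center_y_5 = 280, radius_5 = 40, center_x_6 = 80, center_y_6 = 212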